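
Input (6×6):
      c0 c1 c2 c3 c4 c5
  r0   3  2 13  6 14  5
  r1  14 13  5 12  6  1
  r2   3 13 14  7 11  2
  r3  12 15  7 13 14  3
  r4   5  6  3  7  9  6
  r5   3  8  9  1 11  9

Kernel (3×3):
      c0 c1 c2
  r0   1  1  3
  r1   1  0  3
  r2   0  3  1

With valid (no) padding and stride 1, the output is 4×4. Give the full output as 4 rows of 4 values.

126 131 116 85
139 122 135 79
112 118 133 79
95 116 106 103

Output[0,0]: The receptive field on the input at this output position is [3 2 13 / 14 13 5 / 3 13 14]. Elementwise product with the kernel and sum: 3·1 + 2·1 + 13·3 + 14·1 + 5·3 + 13·3 + 14·1.
Output[0,1]: The receptive field on the input at this output position is [2 13 6 / 13 5 12 / 13 14 7]. Elementwise product with the kernel and sum: 2·1 + 13·1 + 6·3 + 13·1 + 12·3 + 14·3 + 7·1.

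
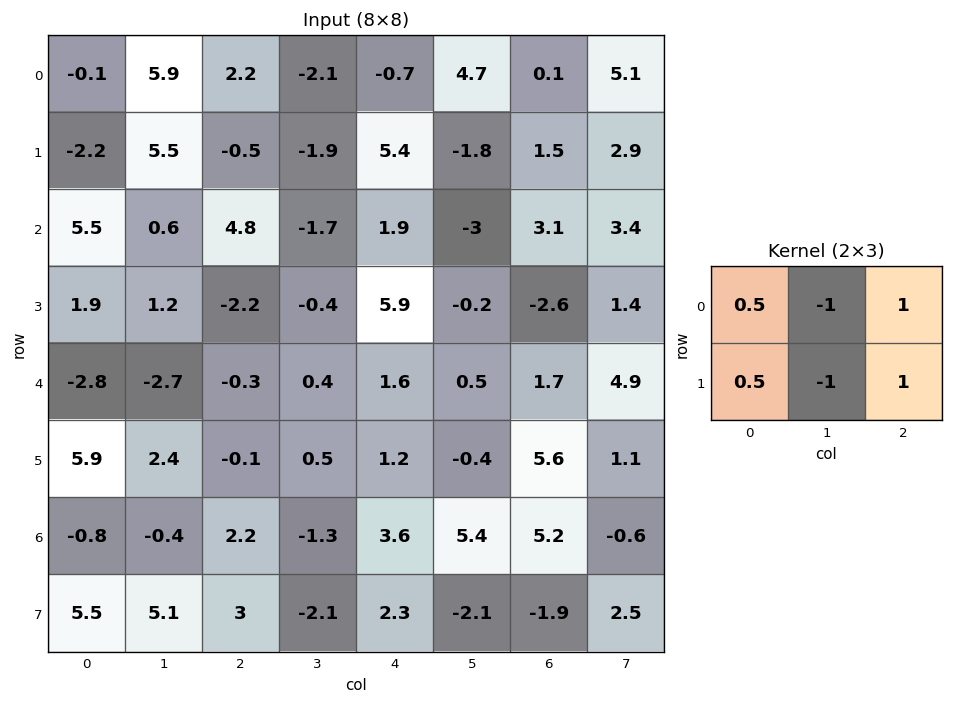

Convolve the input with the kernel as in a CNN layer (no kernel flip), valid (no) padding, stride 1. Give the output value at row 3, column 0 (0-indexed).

The receptive field on the input at this output position is [1.9 1.2 -2.2 / -2.8 -2.7 -0.3]. Elementwise product with the kernel and sum: 1.9·0.5 + 1.2·-1 + -2.2·1 + -2.8·0.5 + -2.7·-1 + -0.3·1.

-1.45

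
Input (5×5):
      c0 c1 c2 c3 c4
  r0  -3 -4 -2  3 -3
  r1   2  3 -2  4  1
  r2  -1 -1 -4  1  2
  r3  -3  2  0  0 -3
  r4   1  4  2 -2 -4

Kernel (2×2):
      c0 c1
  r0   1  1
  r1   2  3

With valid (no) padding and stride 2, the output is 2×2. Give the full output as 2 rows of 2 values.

6 9
-2 -3

Output[0,0]: The receptive field on the input at this output position is [-3 -4 / 2 3]. Elementwise product with the kernel and sum: -3·1 + -4·1 + 2·2 + 3·3.
Output[0,1]: The receptive field on the input at this output position is [-2 3 / -2 4]. Elementwise product with the kernel and sum: -2·1 + 3·1 + -2·2 + 4·3.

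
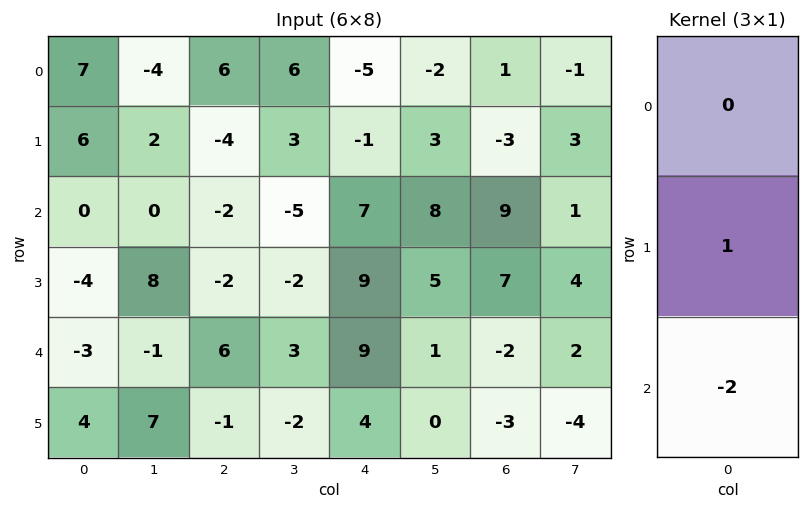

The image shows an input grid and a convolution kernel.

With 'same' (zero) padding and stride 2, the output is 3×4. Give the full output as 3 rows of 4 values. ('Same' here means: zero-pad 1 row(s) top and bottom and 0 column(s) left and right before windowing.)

-5 14 -3 7
8 2 -11 -5
-11 8 1 4

Output[0,0]: The receptive field on the zero-padded input at this output position is [0 / 7 / 6]. Elementwise product with the kernel and sum: 7·1 + 6·-2.
Output[0,1]: The receptive field on the zero-padded input at this output position is [0 / 6 / -4]. Elementwise product with the kernel and sum: 6·1 + -4·-2.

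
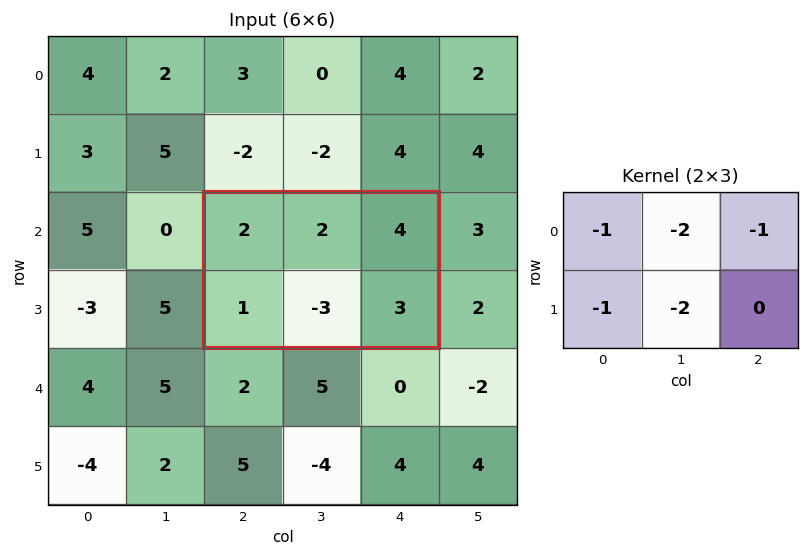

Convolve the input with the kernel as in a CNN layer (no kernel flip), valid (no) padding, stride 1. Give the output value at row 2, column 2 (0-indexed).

-5

The receptive field on the input at this output position is [2 2 4 / 1 -3 3]. Elementwise product with the kernel and sum: 2·-1 + 2·-2 + 4·-1 + 1·-1 + -3·-2.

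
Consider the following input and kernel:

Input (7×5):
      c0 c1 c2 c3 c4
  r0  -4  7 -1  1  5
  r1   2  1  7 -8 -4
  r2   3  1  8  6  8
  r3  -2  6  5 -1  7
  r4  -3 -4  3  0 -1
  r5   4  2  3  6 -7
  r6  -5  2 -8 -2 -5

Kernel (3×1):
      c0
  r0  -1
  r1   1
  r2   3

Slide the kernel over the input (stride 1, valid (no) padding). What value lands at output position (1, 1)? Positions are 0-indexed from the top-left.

The receptive field on the input at this output position is [1 / 1 / 6]. Elementwise product with the kernel and sum: 1·-1 + 1·1 + 6·3.

18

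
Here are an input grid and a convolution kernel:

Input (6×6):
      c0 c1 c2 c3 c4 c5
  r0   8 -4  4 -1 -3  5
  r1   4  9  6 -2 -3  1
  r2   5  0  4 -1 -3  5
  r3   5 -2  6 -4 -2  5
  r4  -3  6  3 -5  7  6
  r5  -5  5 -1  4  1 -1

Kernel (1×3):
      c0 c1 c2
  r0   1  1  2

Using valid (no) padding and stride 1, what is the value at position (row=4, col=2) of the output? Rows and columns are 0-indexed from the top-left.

The receptive field on the input at this output position is [3 -5 7]. Elementwise product with the kernel and sum: 3·1 + -5·1 + 7·2.

12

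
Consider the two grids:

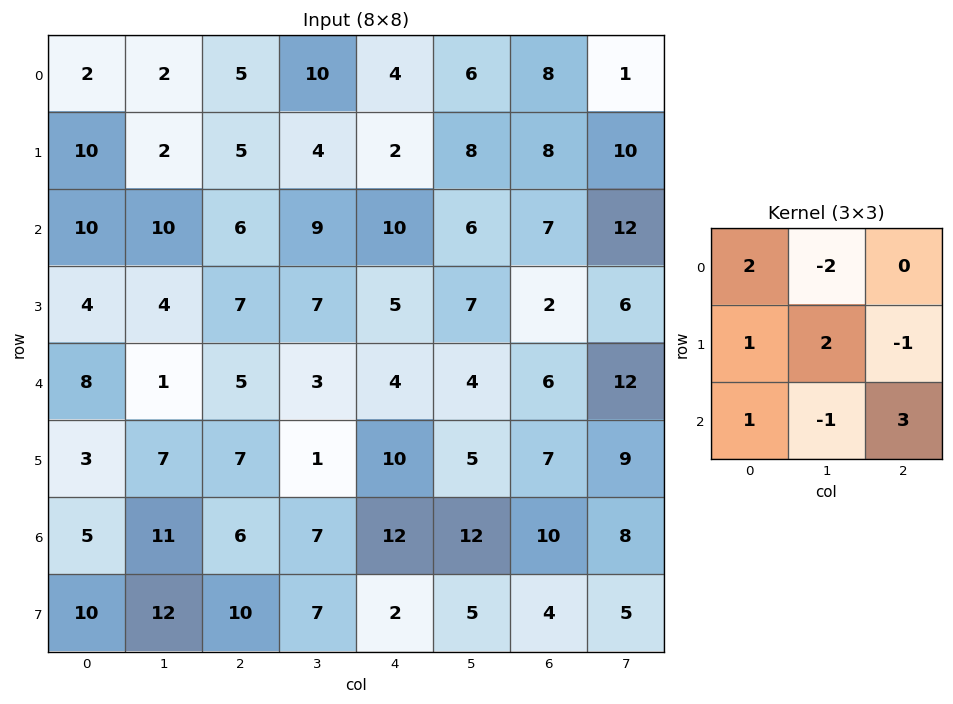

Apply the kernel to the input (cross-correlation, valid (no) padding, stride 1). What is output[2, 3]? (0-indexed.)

19

The receptive field on the input at this output position is [9 10 6 / 7 5 7 / 3 4 4]. Elementwise product with the kernel and sum: 9·2 + 10·-2 + 7·1 + 5·2 + 7·-1 + 3·1 + 4·-1 + 4·3.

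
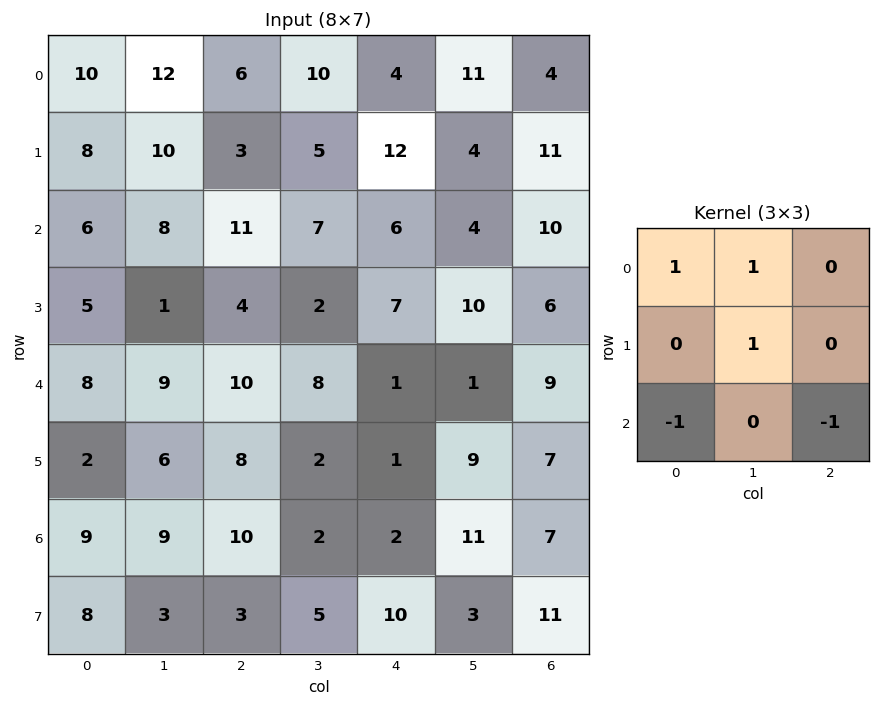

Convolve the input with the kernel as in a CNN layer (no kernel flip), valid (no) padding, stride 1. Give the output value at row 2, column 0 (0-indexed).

The receptive field on the input at this output position is [6 8 11 / 5 1 4 / 8 9 10]. Elementwise product with the kernel and sum: 6·1 + 8·1 + 1·1 + 8·-1 + 10·-1.

-3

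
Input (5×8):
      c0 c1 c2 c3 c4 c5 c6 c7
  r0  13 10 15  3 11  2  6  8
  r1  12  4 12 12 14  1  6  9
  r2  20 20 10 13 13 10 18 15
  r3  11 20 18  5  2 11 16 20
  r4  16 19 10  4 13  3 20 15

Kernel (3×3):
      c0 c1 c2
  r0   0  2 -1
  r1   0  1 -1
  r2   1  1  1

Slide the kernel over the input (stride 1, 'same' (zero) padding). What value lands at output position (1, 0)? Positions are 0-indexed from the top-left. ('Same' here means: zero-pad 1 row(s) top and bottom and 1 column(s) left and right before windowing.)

The receptive field on the zero-padded input at this output position is [0 13 10 / 0 12 4 / 0 20 20]. Elementwise product with the kernel and sum: 13·2 + 10·-1 + 12·1 + 4·-1 + 0·1 + 20·1 + 20·1.

64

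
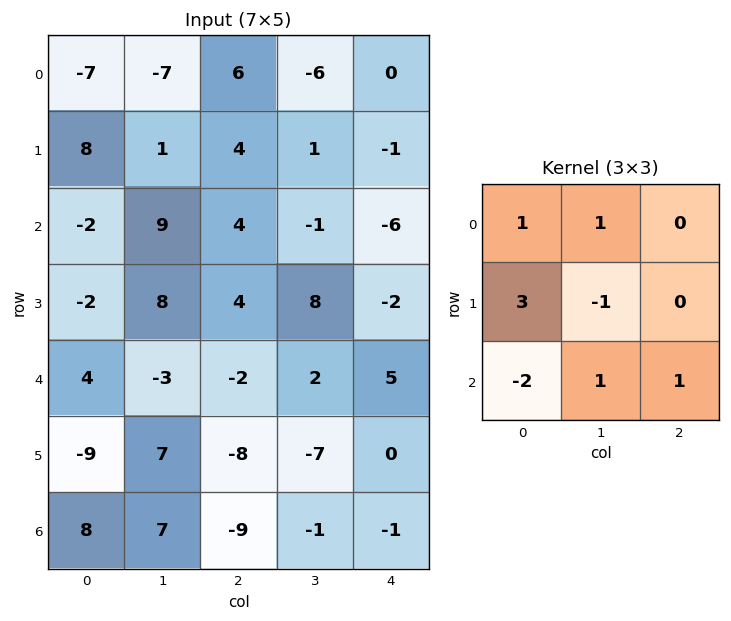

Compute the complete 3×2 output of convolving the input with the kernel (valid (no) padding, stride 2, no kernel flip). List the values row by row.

Output[0,0]: The receptive field on the input at this output position is [-7 -7 6 / 8 1 4 / -2 9 4]. Elementwise product with the kernel and sum: -7·1 + -7·1 + 8·3 + 1·-1 + -2·-2 + 9·1 + 4·1.
Output[0,1]: The receptive field on the input at this output position is [6 -6 0 / 4 1 -1 / 4 -1 -6]. Elementwise product with the kernel and sum: 6·1 + -6·1 + 4·3 + 1·-1 + 4·-2 + -1·1 + -6·1.

26 -4
-20 18
-51 -1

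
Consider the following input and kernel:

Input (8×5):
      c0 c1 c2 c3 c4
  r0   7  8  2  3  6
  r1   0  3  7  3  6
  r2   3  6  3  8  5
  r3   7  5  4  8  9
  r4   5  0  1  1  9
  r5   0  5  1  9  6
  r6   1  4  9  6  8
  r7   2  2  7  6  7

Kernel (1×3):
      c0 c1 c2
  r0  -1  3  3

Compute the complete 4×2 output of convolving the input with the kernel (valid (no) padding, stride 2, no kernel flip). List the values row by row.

Output[0,0]: The receptive field on the input at this output position is [7 8 2]. Elementwise product with the kernel and sum: 7·-1 + 8·3 + 2·3.

23 25
24 36
-2 29
38 33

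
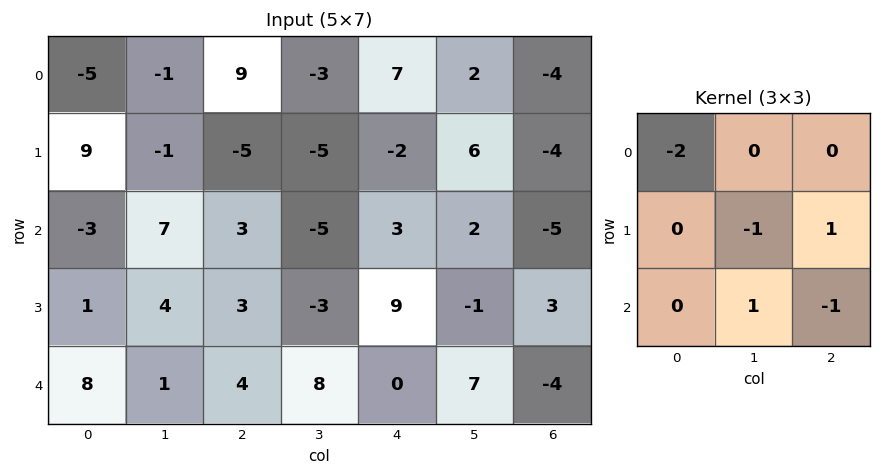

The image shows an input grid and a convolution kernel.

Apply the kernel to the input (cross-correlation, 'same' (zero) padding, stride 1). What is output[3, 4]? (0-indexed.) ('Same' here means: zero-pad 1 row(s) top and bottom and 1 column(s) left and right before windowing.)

The receptive field on the zero-padded input at this output position is [-5 3 2 / -3 9 -1 / 8 0 7]. Elementwise product with the kernel and sum: -5·-2 + 9·-1 + -1·1 + 0·1 + 7·-1.

-7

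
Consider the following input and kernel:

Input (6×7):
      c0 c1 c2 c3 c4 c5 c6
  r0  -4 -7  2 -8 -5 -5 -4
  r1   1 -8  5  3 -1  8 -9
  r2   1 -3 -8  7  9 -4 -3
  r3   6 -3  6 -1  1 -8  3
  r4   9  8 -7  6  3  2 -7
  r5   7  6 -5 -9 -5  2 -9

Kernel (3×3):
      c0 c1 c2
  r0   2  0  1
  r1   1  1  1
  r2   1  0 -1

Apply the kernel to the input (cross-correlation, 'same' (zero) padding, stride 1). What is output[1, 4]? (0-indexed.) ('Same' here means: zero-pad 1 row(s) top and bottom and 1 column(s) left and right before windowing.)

0

The receptive field on the zero-padded input at this output position is [-8 -5 -5 / 3 -1 8 / 7 9 -4]. Elementwise product with the kernel and sum: -8·2 + -5·1 + 3·1 + -1·1 + 8·1 + 7·1 + -4·-1.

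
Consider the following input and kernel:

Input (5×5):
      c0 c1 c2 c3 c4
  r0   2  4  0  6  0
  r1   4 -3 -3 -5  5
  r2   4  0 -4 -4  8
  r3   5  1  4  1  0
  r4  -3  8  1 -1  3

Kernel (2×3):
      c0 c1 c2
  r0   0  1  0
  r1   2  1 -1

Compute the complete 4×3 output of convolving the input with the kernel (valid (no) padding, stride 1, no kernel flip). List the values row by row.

12 -4 -10
9 -3 -25
7 1 5
2 22 -1

Output[0,0]: The receptive field on the input at this output position is [2 4 0 / 4 -3 -3]. Elementwise product with the kernel and sum: 4·1 + 4·2 + -3·1 + -3·-1.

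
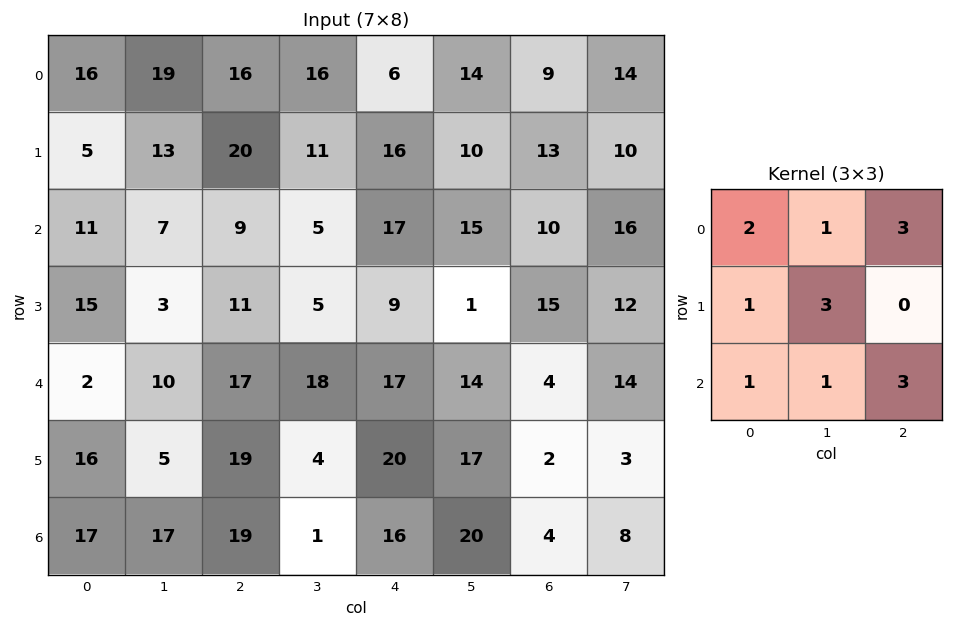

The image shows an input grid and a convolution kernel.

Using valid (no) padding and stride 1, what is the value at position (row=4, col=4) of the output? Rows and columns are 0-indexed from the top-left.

The receptive field on the input at this output position is [17 14 4 / 20 17 2 / 16 20 4]. Elementwise product with the kernel and sum: 17·2 + 14·1 + 4·3 + 20·1 + 17·3 + 16·1 + 20·1 + 4·3.

179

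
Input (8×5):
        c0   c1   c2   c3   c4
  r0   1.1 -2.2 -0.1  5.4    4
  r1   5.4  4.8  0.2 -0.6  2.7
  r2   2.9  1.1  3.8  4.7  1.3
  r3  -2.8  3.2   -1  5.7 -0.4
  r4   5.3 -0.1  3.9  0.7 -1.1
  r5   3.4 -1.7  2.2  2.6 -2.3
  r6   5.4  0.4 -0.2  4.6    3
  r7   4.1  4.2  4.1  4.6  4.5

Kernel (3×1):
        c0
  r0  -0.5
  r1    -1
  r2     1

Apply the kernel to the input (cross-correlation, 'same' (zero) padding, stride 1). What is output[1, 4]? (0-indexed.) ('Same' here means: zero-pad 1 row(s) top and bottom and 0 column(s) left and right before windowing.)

-3.4

The receptive field on the zero-padded input at this output position is [4 / 2.7 / 1.3]. Elementwise product with the kernel and sum: 4·-0.5 + 2.7·-1 + 1.3·1.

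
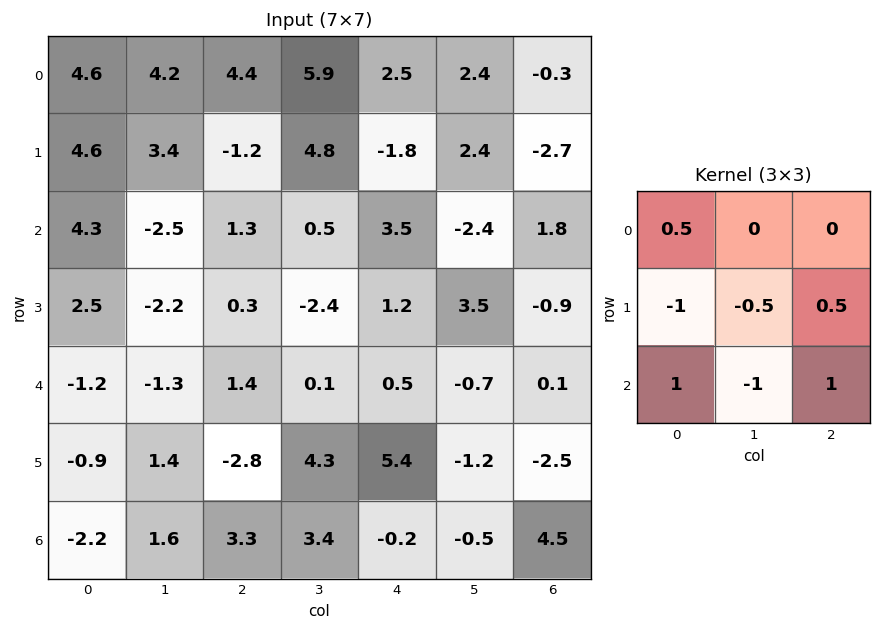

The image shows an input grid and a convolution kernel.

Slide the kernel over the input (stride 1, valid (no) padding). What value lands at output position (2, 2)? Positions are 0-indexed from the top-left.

3.95

The receptive field on the input at this output position is [1.3 0.5 3.5 / 0.3 -2.4 1.2 / 1.4 0.1 0.5]. Elementwise product with the kernel and sum: 1.3·0.5 + 0.3·-1 + -2.4·-0.5 + 1.2·0.5 + 1.4·1 + 0.1·-1 + 0.5·1.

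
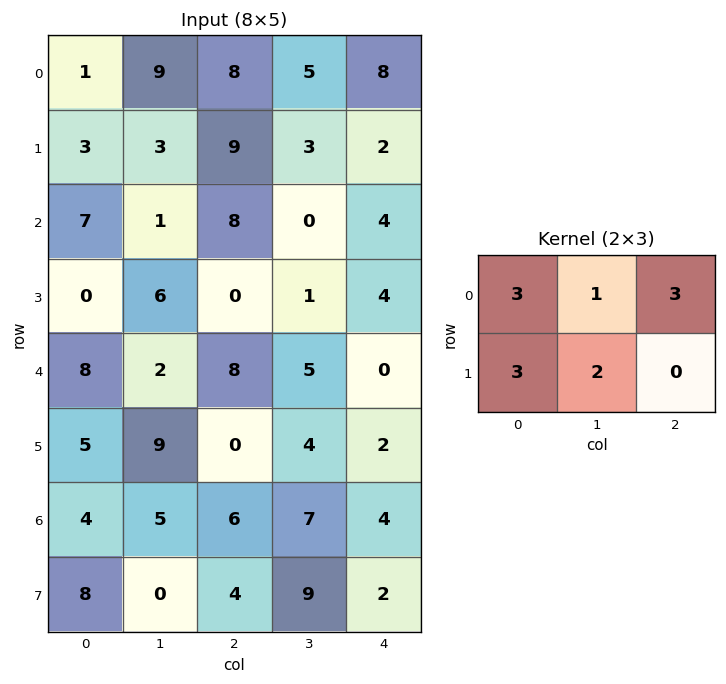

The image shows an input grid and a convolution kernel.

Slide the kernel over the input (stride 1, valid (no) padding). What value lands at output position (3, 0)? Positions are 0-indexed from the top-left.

34

The receptive field on the input at this output position is [0 6 0 / 8 2 8]. Elementwise product with the kernel and sum: 0·3 + 6·1 + 0·3 + 8·3 + 2·2.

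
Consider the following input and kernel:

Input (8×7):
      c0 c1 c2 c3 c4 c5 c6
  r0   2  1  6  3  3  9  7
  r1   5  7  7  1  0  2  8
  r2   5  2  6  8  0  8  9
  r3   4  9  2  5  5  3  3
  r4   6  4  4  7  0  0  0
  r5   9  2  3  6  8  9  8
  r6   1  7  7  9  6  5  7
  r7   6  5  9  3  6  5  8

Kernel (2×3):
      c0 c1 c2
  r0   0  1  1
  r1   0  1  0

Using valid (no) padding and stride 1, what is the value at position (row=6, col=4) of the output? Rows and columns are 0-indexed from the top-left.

The receptive field on the input at this output position is [6 5 7 / 6 5 8]. Elementwise product with the kernel and sum: 5·1 + 7·1 + 5·1.

17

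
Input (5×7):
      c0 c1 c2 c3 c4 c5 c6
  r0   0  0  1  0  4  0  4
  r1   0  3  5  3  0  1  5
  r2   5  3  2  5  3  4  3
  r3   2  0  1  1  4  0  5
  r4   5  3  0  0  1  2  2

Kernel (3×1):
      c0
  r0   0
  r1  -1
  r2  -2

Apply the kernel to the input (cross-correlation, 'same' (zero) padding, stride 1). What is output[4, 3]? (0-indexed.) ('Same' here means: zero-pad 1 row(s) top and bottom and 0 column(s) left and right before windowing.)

The receptive field on the zero-padded input at this output position is [1 / 0 / 0]. Elementwise product with the kernel and sum: 0·-1 + 0·-2.

0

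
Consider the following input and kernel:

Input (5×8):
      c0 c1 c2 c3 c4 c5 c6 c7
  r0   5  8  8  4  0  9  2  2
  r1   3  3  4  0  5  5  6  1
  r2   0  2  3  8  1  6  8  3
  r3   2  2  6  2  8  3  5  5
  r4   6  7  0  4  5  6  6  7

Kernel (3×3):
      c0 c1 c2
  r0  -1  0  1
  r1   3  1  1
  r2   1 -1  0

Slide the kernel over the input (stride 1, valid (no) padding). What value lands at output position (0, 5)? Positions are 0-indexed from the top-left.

13

The receptive field on the input at this output position is [9 2 2 / 5 6 1 / 6 8 3]. Elementwise product with the kernel and sum: 9·-1 + 2·1 + 5·3 + 6·1 + 1·1 + 6·1 + 8·-1.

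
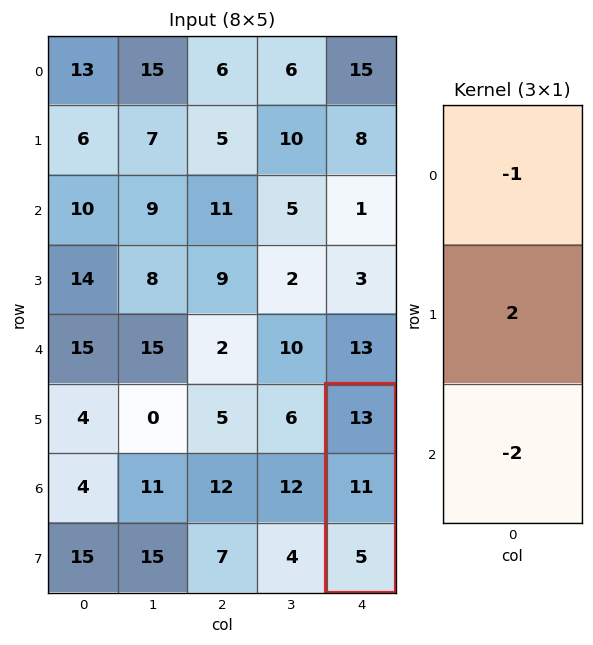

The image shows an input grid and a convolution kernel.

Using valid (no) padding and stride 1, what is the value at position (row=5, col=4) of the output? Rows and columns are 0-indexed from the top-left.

The receptive field on the input at this output position is [13 / 11 / 5]. Elementwise product with the kernel and sum: 13·-1 + 11·2 + 5·-2.

-1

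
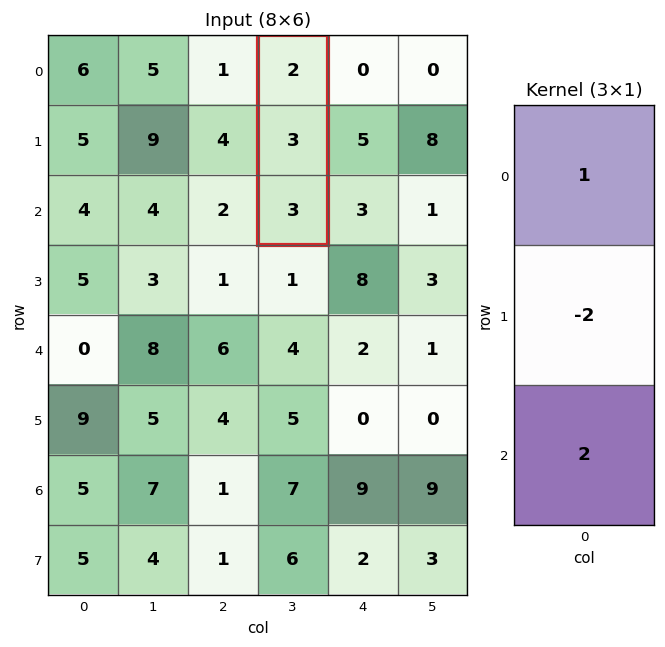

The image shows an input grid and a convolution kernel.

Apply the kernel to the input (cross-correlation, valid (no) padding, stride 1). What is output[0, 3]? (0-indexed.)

2

The receptive field on the input at this output position is [2 / 3 / 3]. Elementwise product with the kernel and sum: 2·1 + 3·-2 + 3·2.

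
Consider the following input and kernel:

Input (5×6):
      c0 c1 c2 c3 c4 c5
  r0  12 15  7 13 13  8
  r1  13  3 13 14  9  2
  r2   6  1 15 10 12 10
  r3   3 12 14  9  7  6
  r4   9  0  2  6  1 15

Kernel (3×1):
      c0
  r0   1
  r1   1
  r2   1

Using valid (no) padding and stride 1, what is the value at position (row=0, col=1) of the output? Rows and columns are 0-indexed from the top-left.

19

The receptive field on the input at this output position is [15 / 3 / 1]. Elementwise product with the kernel and sum: 15·1 + 3·1 + 1·1.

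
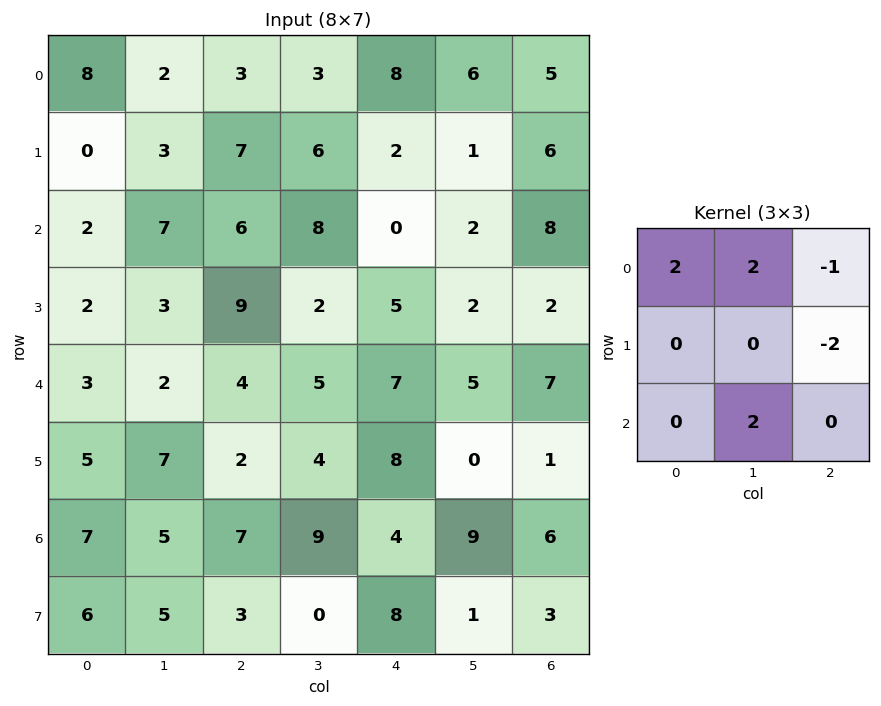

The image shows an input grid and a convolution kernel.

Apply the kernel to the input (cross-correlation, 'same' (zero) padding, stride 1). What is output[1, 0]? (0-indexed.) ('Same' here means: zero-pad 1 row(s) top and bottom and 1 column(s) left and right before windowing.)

The receptive field on the zero-padded input at this output position is [0 8 2 / 0 0 3 / 0 2 7]. Elementwise product with the kernel and sum: 0·2 + 8·2 + 2·-1 + 3·-2 + 2·2.

12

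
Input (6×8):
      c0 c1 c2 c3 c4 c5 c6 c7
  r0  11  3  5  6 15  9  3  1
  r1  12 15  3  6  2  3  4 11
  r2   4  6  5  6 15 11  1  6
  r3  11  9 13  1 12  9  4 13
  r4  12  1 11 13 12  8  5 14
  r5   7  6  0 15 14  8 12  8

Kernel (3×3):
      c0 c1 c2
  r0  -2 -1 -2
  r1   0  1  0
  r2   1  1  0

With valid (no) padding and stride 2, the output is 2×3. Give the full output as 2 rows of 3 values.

-10 -29 -16
-2 -21 -14

Output[0,0]: The receptive field on the input at this output position is [11 3 5 / 12 15 3 / 4 6 5]. Elementwise product with the kernel and sum: 11·-2 + 3·-1 + 5·-2 + 15·1 + 4·1 + 6·1.
Output[0,1]: The receptive field on the input at this output position is [5 6 15 / 3 6 2 / 5 6 15]. Elementwise product with the kernel and sum: 5·-2 + 6·-1 + 15·-2 + 6·1 + 5·1 + 6·1.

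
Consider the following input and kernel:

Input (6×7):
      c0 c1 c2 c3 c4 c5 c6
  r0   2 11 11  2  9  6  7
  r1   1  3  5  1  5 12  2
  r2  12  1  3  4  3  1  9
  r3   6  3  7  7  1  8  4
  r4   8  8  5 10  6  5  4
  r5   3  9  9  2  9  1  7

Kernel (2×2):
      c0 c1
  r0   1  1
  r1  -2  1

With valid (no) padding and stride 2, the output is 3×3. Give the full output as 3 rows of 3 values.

Output[0,0]: The receptive field on the input at this output position is [2 11 / 1 3]. Elementwise product with the kernel and sum: 2·1 + 11·1 + 1·-2 + 3·1.

14 4 17
4 0 10
19 -1 -6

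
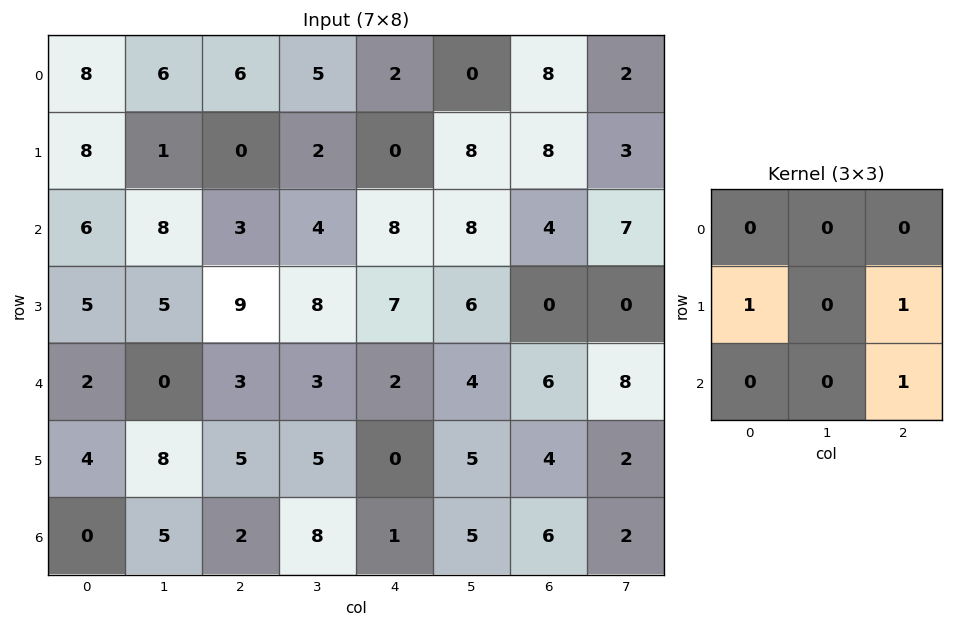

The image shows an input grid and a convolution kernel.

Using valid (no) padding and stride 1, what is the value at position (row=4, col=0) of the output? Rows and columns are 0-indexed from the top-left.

11

The receptive field on the input at this output position is [2 0 3 / 4 8 5 / 0 5 2]. Elementwise product with the kernel and sum: 4·1 + 5·1 + 2·1.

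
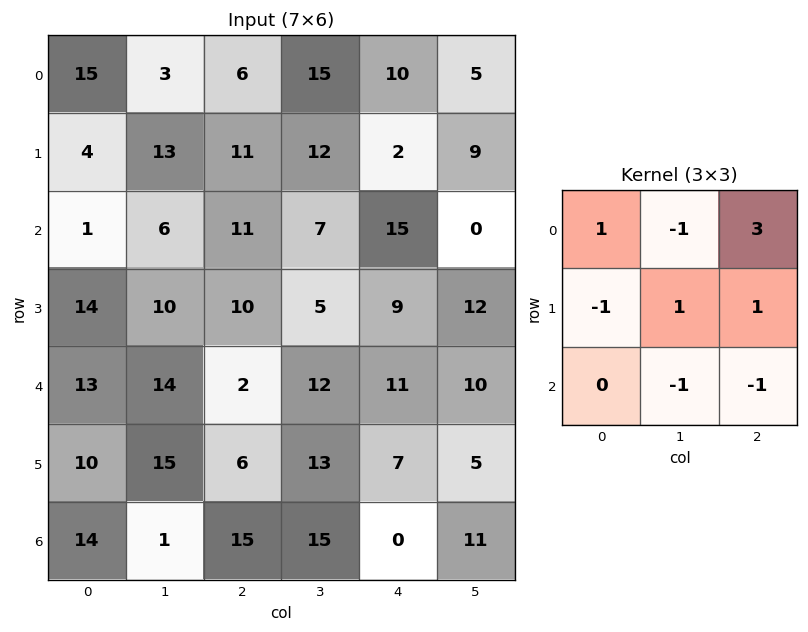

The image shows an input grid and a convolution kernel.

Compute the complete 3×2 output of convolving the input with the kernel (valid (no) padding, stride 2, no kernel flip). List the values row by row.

Output[0,0]: The receptive field on the input at this output position is [15 3 6 / 4 13 11 / 1 6 11]. Elementwise product with the kernel and sum: 15·1 + 3·-1 + 6·3 + 4·-1 + 13·1 + 11·1 + 6·-1 + 11·-1.

33 2
18 30
0 22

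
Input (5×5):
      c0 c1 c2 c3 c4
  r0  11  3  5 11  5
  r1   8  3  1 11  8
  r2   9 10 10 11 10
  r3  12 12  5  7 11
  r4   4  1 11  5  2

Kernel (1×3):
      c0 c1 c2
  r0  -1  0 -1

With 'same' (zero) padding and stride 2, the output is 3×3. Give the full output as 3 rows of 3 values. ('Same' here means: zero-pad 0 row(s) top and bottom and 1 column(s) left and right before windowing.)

-3 -14 -11
-10 -21 -11
-1 -6 -5

Output[0,0]: The receptive field on the zero-padded input at this output position is [0 11 3]. Elementwise product with the kernel and sum: 0·-1 + 3·-1.
Output[0,1]: The receptive field on the zero-padded input at this output position is [3 5 11]. Elementwise product with the kernel and sum: 3·-1 + 11·-1.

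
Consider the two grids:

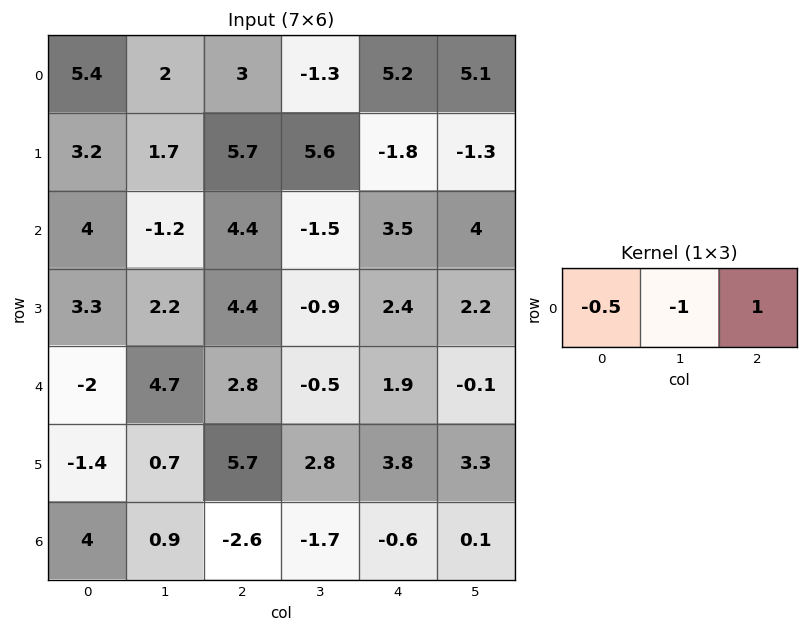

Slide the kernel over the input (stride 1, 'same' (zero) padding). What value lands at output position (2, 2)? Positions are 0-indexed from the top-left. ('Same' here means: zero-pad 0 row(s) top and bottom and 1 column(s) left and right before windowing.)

-5.3

The receptive field on the zero-padded input at this output position is [-1.2 4.4 -1.5]. Elementwise product with the kernel and sum: -1.2·-0.5 + 4.4·-1 + -1.5·1.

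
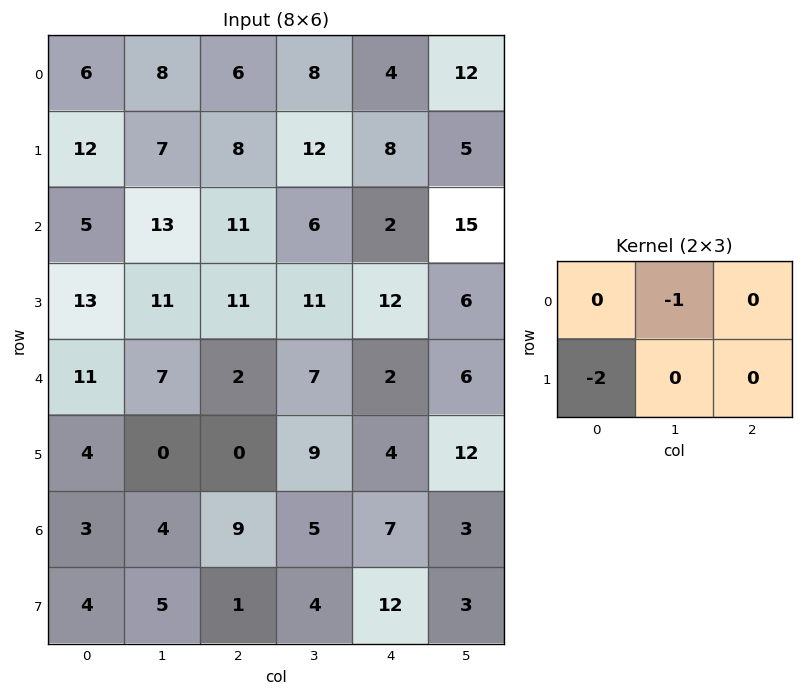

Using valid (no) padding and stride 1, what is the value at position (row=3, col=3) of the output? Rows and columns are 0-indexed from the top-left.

The receptive field on the input at this output position is [11 12 6 / 7 2 6]. Elementwise product with the kernel and sum: 12·-1 + 7·-2.

-26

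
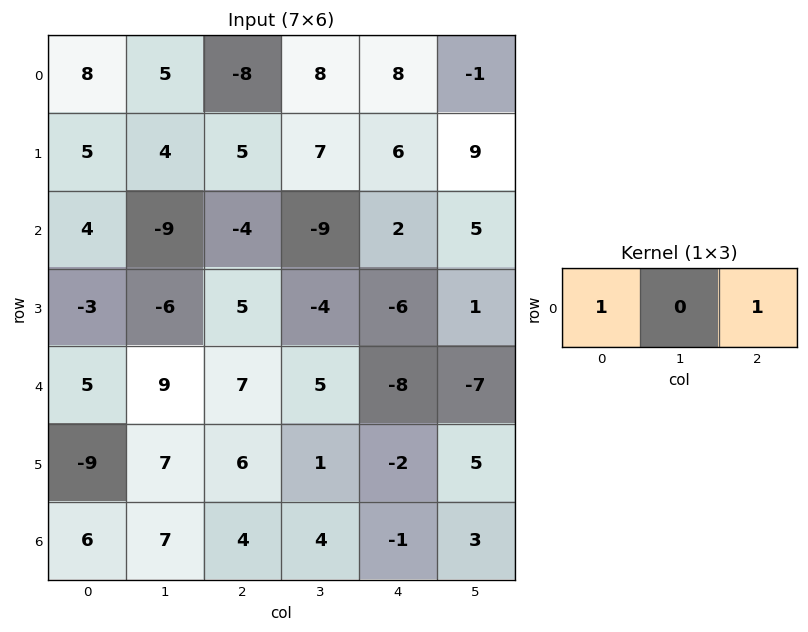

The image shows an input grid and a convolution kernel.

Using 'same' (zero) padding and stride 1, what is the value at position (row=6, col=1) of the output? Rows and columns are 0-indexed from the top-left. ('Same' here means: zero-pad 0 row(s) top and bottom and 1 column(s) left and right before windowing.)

The receptive field on the zero-padded input at this output position is [6 7 4]. Elementwise product with the kernel and sum: 6·1 + 4·1.

10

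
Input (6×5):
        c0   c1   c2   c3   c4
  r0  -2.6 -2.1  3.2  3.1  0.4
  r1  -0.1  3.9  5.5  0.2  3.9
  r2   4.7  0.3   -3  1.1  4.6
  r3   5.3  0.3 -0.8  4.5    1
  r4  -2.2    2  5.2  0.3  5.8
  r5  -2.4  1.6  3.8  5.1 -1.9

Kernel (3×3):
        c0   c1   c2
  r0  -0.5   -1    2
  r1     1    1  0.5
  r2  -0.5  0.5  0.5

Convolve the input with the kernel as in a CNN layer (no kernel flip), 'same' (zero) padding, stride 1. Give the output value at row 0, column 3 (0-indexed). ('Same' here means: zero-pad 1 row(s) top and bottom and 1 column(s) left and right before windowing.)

5.8

The receptive field on the zero-padded input at this output position is [0 0 0 / 3.2 3.1 0.4 / 5.5 0.2 3.9]. Elementwise product with the kernel and sum: 0·-0.5 + 0·-1 + 0·2 + 3.2·1 + 3.1·1 + 0.4·0.5 + 5.5·-0.5 + 0.2·0.5 + 3.9·0.5.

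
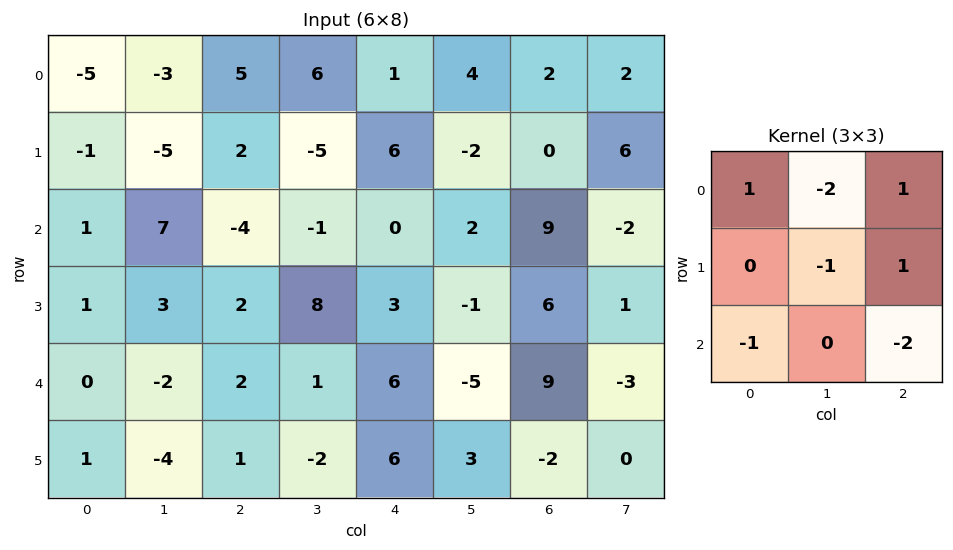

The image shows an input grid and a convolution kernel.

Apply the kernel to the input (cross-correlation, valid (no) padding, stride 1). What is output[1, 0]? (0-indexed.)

The receptive field on the input at this output position is [-1 -5 2 / 1 7 -4 / 1 3 2]. Elementwise product with the kernel and sum: -1·1 + -5·-2 + 2·1 + 7·-1 + -4·1 + 1·-1 + 2·-2.

-5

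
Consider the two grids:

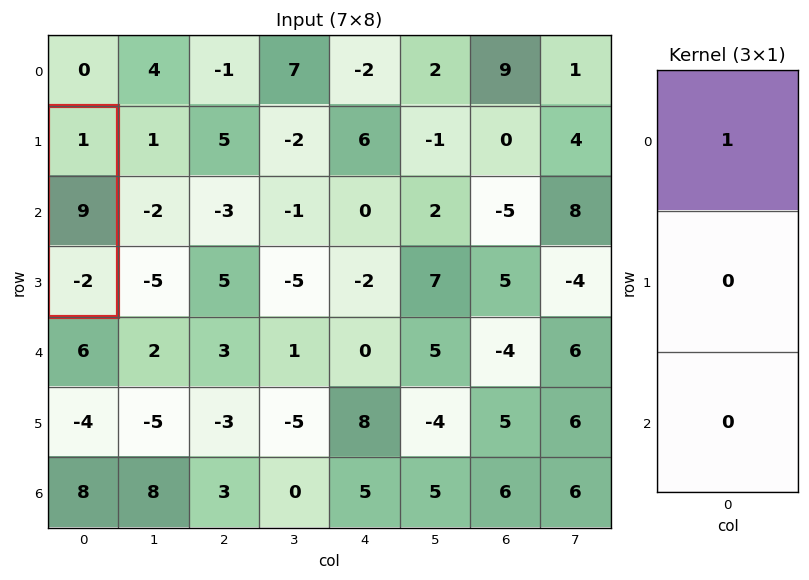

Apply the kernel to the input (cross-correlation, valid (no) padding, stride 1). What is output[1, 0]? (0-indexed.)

The receptive field on the input at this output position is [1 / 9 / -2]. Elementwise product with the kernel and sum: 1·1.

1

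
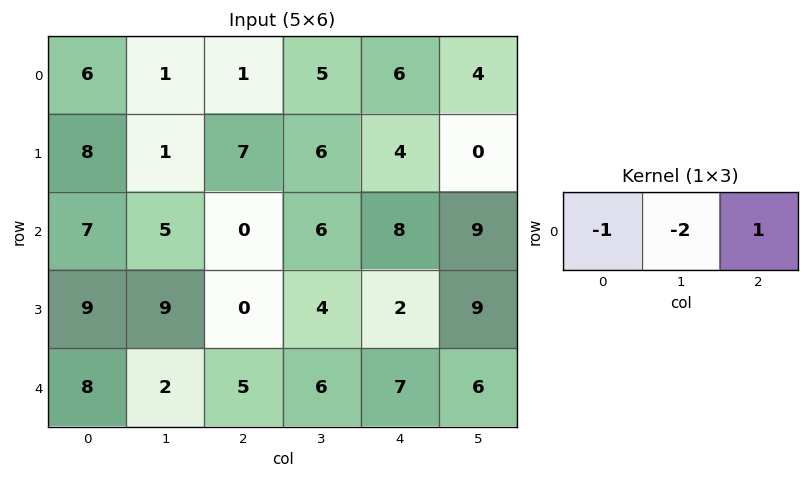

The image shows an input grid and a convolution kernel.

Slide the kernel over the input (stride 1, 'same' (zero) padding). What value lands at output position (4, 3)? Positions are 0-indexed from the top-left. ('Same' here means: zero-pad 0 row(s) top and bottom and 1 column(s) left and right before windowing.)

-10

The receptive field on the zero-padded input at this output position is [5 6 7]. Elementwise product with the kernel and sum: 5·-1 + 6·-2 + 7·1.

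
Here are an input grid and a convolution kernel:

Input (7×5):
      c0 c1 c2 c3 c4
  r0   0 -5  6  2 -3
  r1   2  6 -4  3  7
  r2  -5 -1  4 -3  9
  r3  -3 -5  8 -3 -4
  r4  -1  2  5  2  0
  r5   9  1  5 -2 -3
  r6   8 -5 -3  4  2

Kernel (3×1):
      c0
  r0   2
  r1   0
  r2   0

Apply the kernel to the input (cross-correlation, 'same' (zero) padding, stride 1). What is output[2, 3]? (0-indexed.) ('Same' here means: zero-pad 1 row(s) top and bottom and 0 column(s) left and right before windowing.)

The receptive field on the zero-padded input at this output position is [3 / -3 / -3]. Elementwise product with the kernel and sum: 3·2.

6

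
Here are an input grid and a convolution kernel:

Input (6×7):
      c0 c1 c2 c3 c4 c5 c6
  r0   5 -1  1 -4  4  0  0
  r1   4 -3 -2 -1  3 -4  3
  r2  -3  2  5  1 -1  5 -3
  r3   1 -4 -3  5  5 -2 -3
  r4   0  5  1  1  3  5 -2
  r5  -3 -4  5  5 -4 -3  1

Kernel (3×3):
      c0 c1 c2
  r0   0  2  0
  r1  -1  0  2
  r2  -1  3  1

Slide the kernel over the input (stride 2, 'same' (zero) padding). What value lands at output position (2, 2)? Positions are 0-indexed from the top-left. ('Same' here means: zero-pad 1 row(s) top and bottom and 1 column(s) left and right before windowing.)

-1

The receptive field on the zero-padded input at this output position is [5 5 -2 / 1 3 5 / 5 -4 -3]. Elementwise product with the kernel and sum: 5·2 + 1·-1 + 5·2 + 5·-1 + -4·3 + -3·1.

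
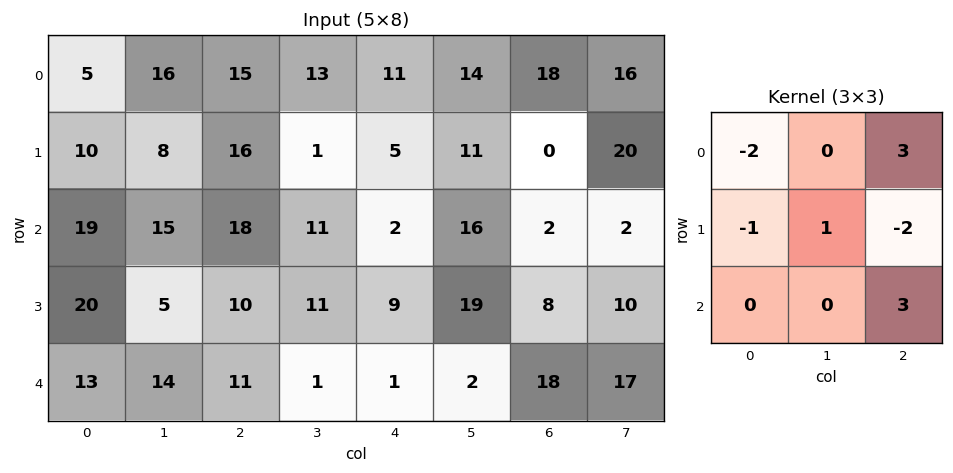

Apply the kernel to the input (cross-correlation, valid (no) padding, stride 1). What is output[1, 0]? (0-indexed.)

18

The receptive field on the input at this output position is [10 8 16 / 19 15 18 / 20 5 10]. Elementwise product with the kernel and sum: 10·-2 + 16·3 + 19·-1 + 15·1 + 18·-2 + 10·3.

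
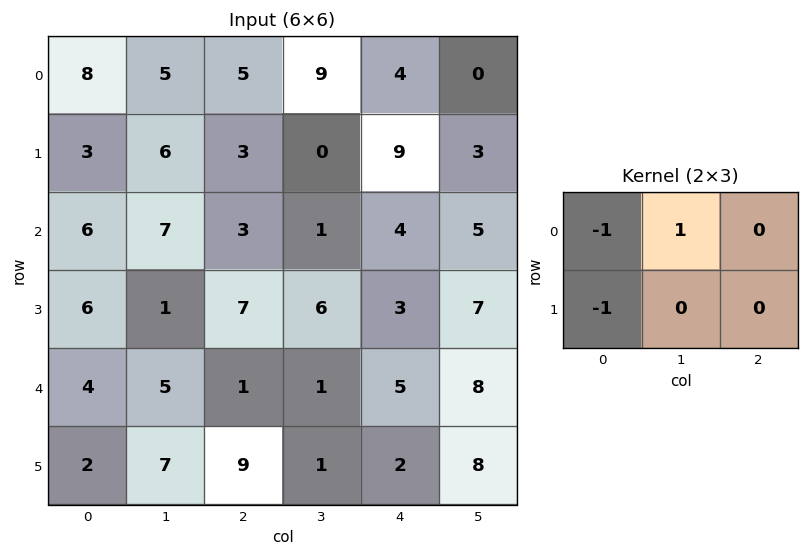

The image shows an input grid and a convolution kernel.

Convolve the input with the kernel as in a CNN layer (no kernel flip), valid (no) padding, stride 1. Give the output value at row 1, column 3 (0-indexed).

8

The receptive field on the input at this output position is [0 9 3 / 1 4 5]. Elementwise product with the kernel and sum: 0·-1 + 9·1 + 1·-1.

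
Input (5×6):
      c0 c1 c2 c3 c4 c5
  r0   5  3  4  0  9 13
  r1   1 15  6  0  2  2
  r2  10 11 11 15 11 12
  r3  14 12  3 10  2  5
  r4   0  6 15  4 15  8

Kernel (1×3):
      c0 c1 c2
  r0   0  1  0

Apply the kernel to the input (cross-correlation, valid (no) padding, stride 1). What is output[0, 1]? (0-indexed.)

4

The receptive field on the input at this output position is [3 4 0]. Elementwise product with the kernel and sum: 4·1.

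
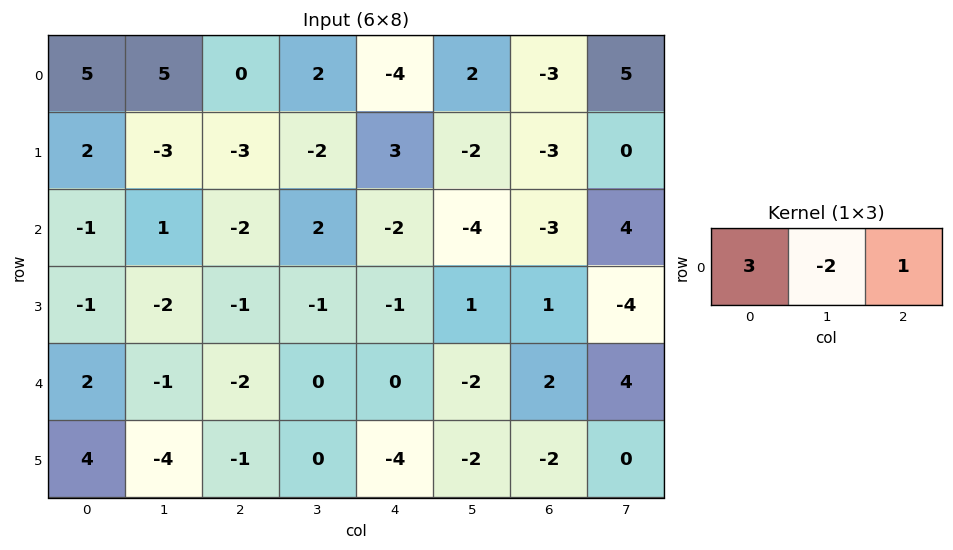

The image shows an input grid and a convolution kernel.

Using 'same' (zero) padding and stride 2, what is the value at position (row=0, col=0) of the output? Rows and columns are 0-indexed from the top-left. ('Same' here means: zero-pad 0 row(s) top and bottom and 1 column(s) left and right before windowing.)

-5

The receptive field on the zero-padded input at this output position is [0 5 5]. Elementwise product with the kernel and sum: 0·3 + 5·-2 + 5·1.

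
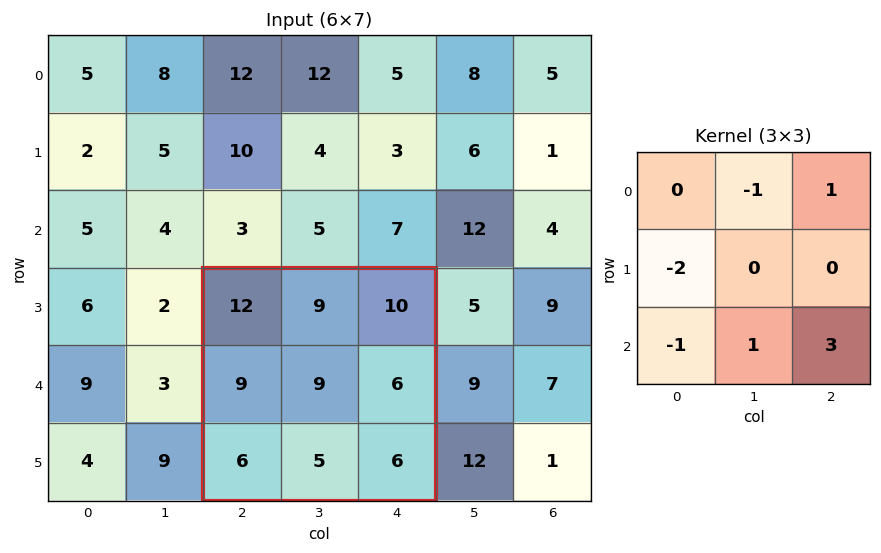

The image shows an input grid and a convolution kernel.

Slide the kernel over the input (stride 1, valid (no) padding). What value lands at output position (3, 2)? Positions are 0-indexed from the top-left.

The receptive field on the input at this output position is [12 9 10 / 9 9 6 / 6 5 6]. Elementwise product with the kernel and sum: 9·-1 + 10·1 + 9·-2 + 6·-1 + 5·1 + 6·3.

0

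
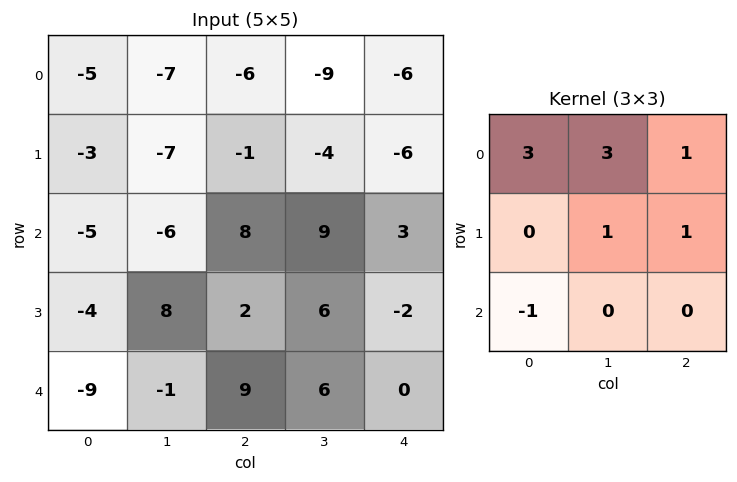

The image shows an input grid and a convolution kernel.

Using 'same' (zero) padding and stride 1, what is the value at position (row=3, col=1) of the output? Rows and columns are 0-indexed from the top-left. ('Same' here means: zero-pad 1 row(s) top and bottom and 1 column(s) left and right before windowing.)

-6

The receptive field on the zero-padded input at this output position is [-5 -6 8 / -4 8 2 / -9 -1 9]. Elementwise product with the kernel and sum: -5·3 + -6·3 + 8·1 + 8·1 + 2·1 + -9·-1.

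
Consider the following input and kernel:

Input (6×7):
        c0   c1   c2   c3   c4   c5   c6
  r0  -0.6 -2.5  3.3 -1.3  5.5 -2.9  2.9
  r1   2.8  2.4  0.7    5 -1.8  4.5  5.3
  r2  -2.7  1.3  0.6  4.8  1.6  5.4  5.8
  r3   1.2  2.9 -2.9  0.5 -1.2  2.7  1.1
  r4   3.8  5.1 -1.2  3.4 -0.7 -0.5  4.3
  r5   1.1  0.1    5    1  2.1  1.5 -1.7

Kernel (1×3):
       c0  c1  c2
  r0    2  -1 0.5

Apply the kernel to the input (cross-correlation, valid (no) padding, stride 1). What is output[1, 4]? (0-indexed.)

The receptive field on the input at this output position is [-1.8 4.5 5.3]. Elementwise product with the kernel and sum: -1.8·2 + 4.5·-1 + 5.3·0.5.

-5.45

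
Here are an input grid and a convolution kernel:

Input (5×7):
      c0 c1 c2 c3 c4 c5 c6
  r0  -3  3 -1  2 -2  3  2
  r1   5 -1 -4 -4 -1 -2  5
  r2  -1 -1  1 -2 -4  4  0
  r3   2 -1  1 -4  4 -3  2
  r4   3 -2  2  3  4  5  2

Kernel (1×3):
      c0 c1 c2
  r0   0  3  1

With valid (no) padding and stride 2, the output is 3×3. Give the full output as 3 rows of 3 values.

8 4 11
-2 -10 12
-4 13 17

Output[0,0]: The receptive field on the input at this output position is [-3 3 -1]. Elementwise product with the kernel and sum: 3·3 + -1·1.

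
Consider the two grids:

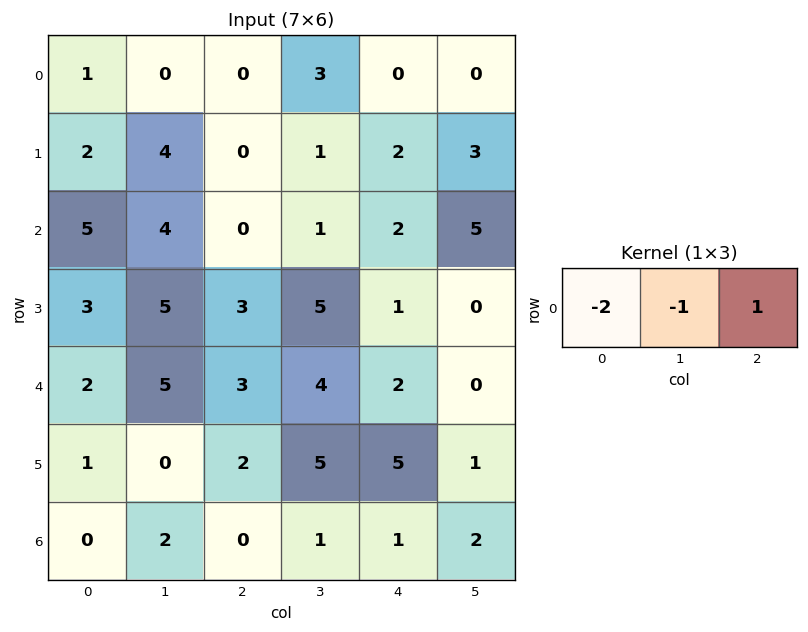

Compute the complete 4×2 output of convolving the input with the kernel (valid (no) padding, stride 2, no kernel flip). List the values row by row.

-2 -3
-14 1
-6 -8
-2 0

Output[0,0]: The receptive field on the input at this output position is [1 0 0]. Elementwise product with the kernel and sum: 1·-2 + 0·-1 + 0·1.
Output[0,1]: The receptive field on the input at this output position is [0 3 0]. Elementwise product with the kernel and sum: 0·-2 + 3·-1 + 0·1.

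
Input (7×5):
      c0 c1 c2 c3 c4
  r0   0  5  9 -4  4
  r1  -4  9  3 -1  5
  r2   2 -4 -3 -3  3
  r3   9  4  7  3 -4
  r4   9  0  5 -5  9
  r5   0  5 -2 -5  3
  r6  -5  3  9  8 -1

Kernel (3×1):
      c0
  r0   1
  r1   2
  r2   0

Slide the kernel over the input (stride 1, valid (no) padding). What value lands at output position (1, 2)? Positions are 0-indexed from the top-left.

-3

The receptive field on the input at this output position is [3 / -3 / 7]. Elementwise product with the kernel and sum: 3·1 + -3·2.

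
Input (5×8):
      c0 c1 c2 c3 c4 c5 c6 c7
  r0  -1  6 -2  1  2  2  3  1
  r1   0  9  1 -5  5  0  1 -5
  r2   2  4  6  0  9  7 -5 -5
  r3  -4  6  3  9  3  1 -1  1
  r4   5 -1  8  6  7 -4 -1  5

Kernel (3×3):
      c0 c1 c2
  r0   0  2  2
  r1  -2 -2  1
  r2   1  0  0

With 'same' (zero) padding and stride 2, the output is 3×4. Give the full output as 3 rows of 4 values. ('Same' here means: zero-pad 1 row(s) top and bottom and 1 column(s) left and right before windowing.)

8 2 -9 -9
18 -22 8 -16
-7 16 -22 15

Output[0,0]: The receptive field on the zero-padded input at this output position is [0 0 0 / 0 -1 6 / 0 0 9]. Elementwise product with the kernel and sum: 0·2 + 0·2 + 0·-2 + -1·-2 + 6·1 + 0·1.
Output[0,1]: The receptive field on the zero-padded input at this output position is [0 0 0 / 6 -2 1 / 9 1 -5]. Elementwise product with the kernel and sum: 0·2 + 0·2 + 6·-2 + -2·-2 + 1·1 + 9·1.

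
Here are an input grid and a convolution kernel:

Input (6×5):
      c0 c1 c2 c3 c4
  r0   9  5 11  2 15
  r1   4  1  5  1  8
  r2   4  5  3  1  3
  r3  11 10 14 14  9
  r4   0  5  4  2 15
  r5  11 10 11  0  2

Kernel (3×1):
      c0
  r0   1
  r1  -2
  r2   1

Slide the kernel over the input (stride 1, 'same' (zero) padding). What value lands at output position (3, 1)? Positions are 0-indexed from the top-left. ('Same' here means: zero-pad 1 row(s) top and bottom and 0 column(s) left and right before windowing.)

-10

The receptive field on the zero-padded input at this output position is [5 / 10 / 5]. Elementwise product with the kernel and sum: 5·1 + 10·-2 + 5·1.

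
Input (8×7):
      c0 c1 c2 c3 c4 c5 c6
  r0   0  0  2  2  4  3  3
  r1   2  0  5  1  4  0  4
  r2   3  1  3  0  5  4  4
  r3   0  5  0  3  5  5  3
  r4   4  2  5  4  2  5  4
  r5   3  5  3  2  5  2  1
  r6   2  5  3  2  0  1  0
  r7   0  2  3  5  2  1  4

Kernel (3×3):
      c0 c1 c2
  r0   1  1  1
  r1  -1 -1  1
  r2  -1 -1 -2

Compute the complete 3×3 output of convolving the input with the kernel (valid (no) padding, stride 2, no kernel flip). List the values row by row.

-5 -7 -7
-14 -3 -9
-7 6 4

Output[0,0]: The receptive field on the input at this output position is [0 0 2 / 2 0 5 / 3 1 3]. Elementwise product with the kernel and sum: 0·1 + 0·1 + 2·1 + 2·-1 + 0·-1 + 5·1 + 3·-1 + 1·-1 + 3·-2.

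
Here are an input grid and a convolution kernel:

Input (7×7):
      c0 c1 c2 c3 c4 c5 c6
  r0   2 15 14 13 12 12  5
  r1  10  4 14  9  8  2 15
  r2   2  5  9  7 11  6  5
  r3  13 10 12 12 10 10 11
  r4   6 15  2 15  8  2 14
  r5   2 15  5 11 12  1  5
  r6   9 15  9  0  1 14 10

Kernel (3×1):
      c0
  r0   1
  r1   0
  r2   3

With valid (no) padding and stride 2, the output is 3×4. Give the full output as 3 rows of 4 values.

8 41 45 20
20 15 35 47
33 29 11 44

Output[0,0]: The receptive field on the input at this output position is [2 / 10 / 2]. Elementwise product with the kernel and sum: 2·1 + 2·3.
Output[0,1]: The receptive field on the input at this output position is [14 / 14 / 9]. Elementwise product with the kernel and sum: 14·1 + 9·3.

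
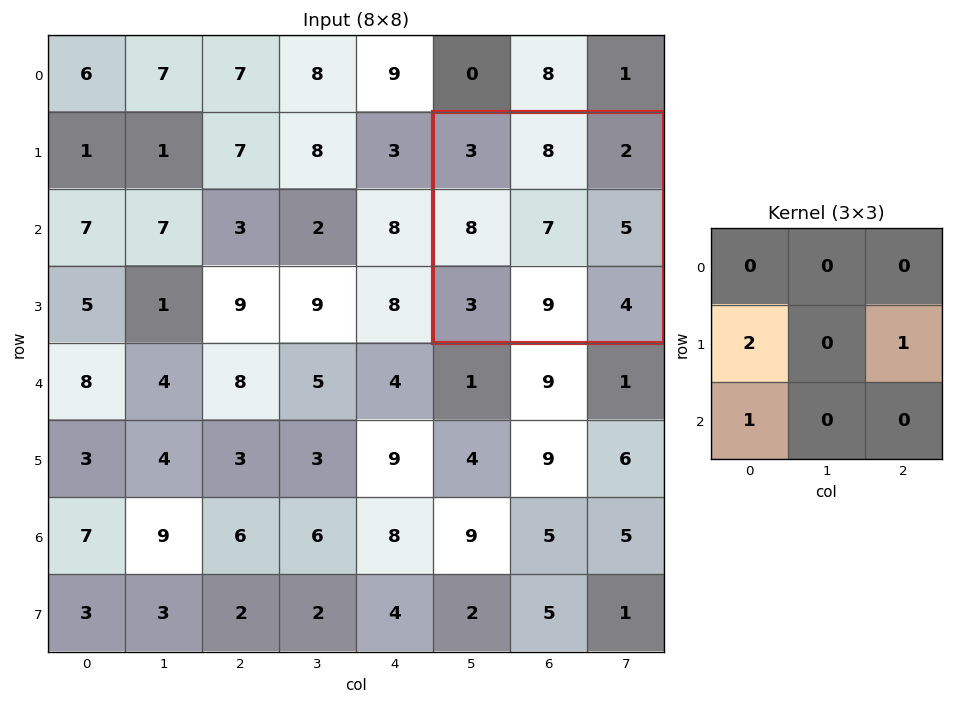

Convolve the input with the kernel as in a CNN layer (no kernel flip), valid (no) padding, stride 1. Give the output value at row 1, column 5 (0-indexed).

24

The receptive field on the input at this output position is [3 8 2 / 8 7 5 / 3 9 4]. Elementwise product with the kernel and sum: 8·2 + 5·1 + 3·1.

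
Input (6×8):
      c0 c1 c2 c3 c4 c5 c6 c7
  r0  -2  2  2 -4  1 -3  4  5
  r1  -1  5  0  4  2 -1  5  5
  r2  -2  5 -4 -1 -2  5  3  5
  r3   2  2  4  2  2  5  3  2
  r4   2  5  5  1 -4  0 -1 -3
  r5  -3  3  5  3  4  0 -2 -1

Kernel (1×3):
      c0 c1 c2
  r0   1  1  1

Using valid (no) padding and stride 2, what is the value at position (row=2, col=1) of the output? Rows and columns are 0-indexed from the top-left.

2

The receptive field on the input at this output position is [5 1 -4]. Elementwise product with the kernel and sum: 5·1 + 1·1 + -4·1.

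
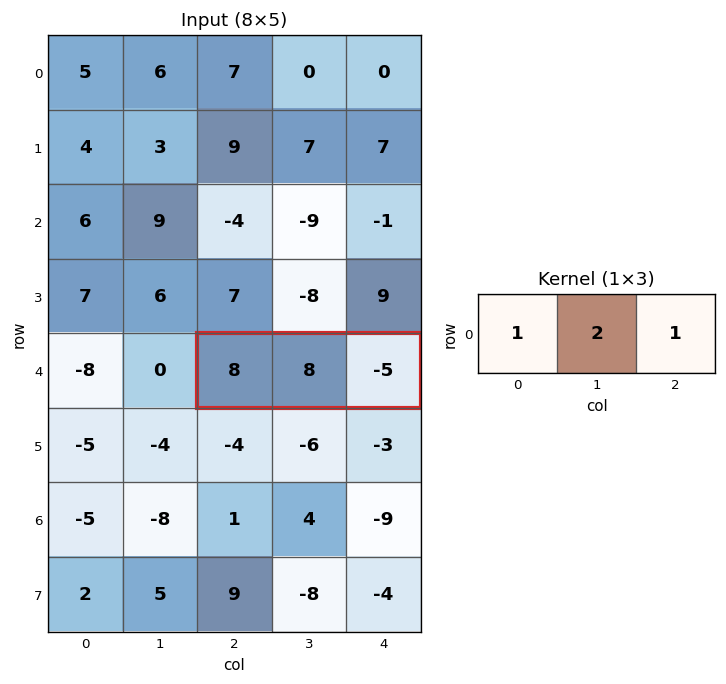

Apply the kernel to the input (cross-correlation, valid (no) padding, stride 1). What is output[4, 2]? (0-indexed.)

19

The receptive field on the input at this output position is [8 8 -5]. Elementwise product with the kernel and sum: 8·1 + 8·2 + -5·1.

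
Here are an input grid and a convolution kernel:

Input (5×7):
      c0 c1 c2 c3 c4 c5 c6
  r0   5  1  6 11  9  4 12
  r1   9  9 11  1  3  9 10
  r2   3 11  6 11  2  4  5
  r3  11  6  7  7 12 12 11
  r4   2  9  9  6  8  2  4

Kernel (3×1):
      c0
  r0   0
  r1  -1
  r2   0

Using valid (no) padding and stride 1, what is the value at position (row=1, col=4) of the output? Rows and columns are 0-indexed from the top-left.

-2

The receptive field on the input at this output position is [3 / 2 / 12]. Elementwise product with the kernel and sum: 2·-1.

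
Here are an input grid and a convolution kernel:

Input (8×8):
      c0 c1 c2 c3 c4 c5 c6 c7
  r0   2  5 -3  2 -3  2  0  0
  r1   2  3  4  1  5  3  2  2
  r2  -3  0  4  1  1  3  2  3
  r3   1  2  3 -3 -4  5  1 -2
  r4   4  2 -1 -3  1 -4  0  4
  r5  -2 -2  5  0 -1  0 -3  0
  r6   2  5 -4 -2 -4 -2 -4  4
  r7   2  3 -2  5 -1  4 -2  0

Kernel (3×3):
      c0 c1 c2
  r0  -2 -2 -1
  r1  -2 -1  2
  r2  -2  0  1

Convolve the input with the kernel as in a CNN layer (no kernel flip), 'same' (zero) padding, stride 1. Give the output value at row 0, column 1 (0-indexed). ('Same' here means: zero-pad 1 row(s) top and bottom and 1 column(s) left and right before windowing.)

-15

The receptive field on the zero-padded input at this output position is [0 0 0 / 2 5 -3 / 2 3 4]. Elementwise product with the kernel and sum: 0·-2 + 0·-2 + 0·-1 + 2·-2 + 5·-1 + -3·2 + 2·-2 + 4·1.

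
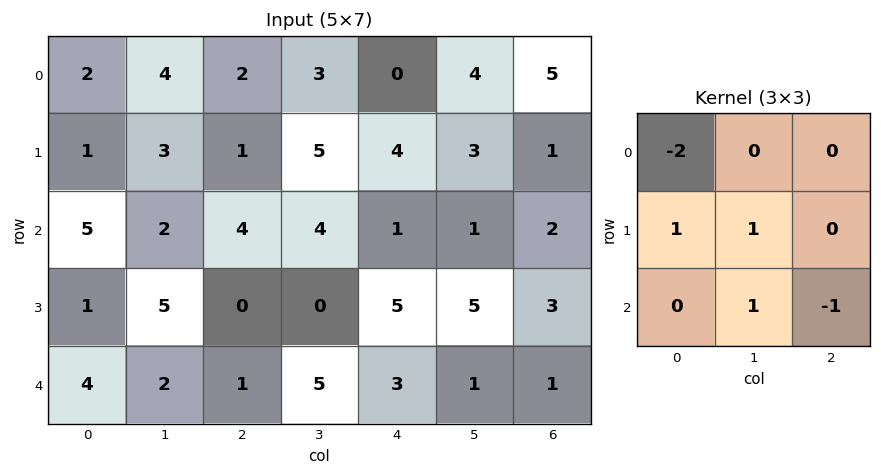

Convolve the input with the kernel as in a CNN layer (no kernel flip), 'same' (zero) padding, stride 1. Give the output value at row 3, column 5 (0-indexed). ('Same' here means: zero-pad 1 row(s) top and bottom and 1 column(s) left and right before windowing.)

8

The receptive field on the zero-padded input at this output position is [1 1 2 / 5 5 3 / 3 1 1]. Elementwise product with the kernel and sum: 1·-2 + 5·1 + 5·1 + 1·1 + 1·-1.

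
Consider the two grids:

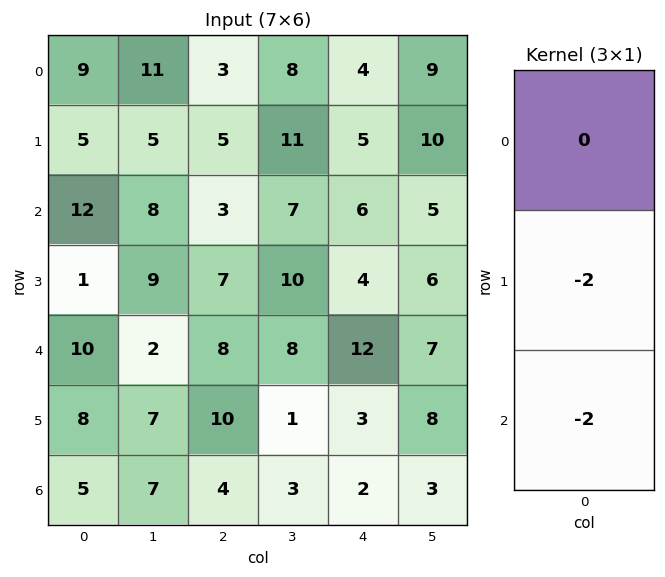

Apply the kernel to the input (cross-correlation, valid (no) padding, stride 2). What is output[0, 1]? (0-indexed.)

-16

The receptive field on the input at this output position is [3 / 5 / 3]. Elementwise product with the kernel and sum: 5·-2 + 3·-2.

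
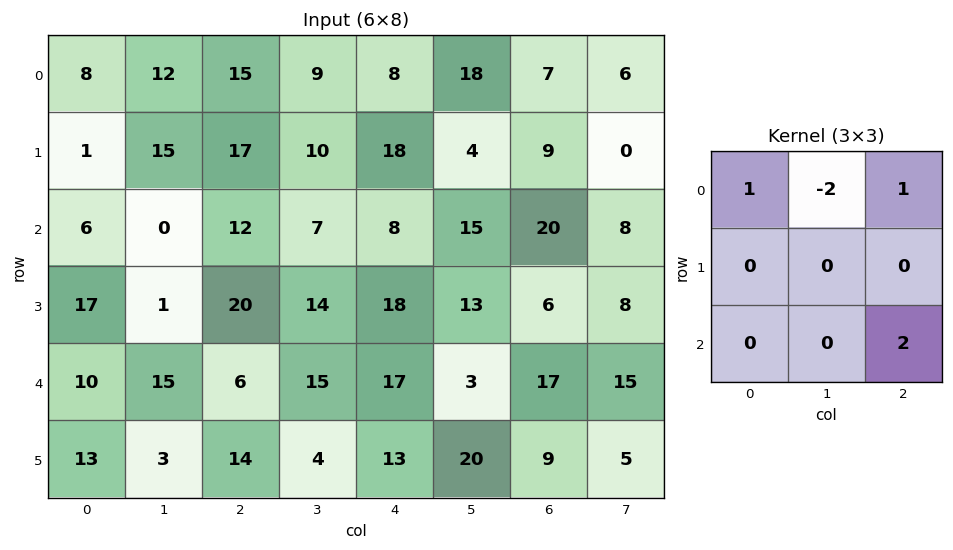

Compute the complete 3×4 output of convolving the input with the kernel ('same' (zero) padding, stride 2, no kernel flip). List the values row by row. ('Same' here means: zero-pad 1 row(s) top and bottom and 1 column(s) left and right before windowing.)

30 20 8 0
15 19 4 2
-27 -17 31 19

Output[0,0]: The receptive field on the zero-padded input at this output position is [0 0 0 / 0 8 12 / 0 1 15]. Elementwise product with the kernel and sum: 0·1 + 0·-2 + 0·1 + 15·2.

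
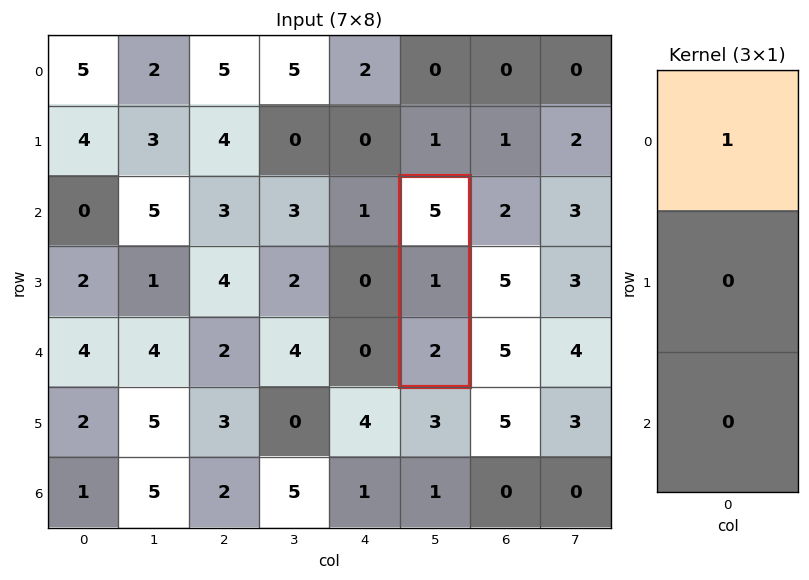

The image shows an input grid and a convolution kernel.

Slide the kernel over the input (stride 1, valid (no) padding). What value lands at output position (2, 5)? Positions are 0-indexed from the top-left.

5

The receptive field on the input at this output position is [5 / 1 / 2]. Elementwise product with the kernel and sum: 5·1.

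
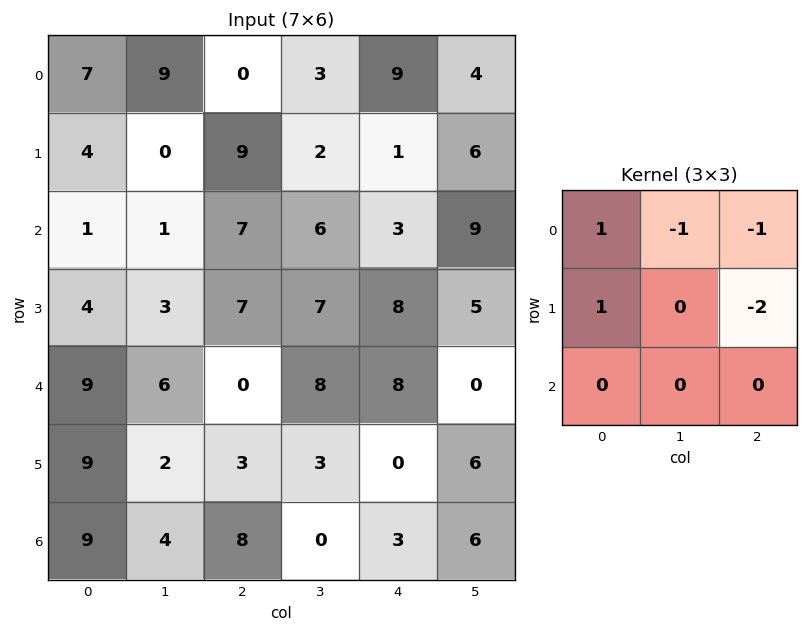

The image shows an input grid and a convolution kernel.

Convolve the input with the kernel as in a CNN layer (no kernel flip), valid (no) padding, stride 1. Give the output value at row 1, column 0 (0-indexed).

-18

The receptive field on the input at this output position is [4 0 9 / 1 1 7 / 4 3 7]. Elementwise product with the kernel and sum: 4·1 + 0·-1 + 9·-1 + 1·1 + 7·-2.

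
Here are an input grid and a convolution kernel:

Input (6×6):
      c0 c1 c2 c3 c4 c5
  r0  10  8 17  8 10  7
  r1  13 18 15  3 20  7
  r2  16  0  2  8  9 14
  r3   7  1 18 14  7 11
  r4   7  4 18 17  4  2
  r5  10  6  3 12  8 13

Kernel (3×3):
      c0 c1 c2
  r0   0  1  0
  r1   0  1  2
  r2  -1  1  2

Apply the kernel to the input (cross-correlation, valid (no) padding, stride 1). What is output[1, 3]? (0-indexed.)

72

The receptive field on the input at this output position is [3 20 7 / 8 9 14 / 14 7 11]. Elementwise product with the kernel and sum: 20·1 + 9·1 + 14·2 + 14·-1 + 7·1 + 11·2.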